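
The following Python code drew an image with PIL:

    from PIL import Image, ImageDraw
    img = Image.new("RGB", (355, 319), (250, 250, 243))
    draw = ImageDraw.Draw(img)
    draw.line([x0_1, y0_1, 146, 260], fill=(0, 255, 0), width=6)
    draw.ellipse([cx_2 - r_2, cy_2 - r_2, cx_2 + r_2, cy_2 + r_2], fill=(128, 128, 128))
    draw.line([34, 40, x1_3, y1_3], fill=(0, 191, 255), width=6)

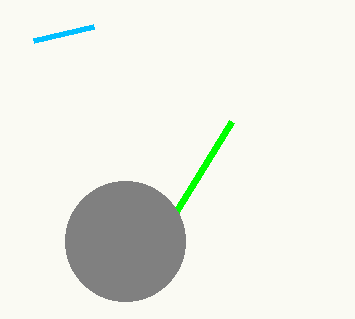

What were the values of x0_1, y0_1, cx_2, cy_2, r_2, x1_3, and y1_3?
x0_1 = 231
y0_1 = 122
cx_2 = 125
cy_2 = 241
r_2 = 60
x1_3 = 94
y1_3 = 26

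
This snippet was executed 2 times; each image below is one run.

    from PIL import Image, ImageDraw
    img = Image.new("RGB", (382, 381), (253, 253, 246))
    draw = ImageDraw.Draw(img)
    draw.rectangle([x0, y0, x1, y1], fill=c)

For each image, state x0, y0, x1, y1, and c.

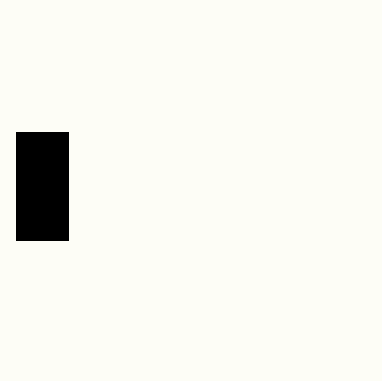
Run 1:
x0 = 16; y0 = 132; x1 = 68; y1 = 240; c = 'black'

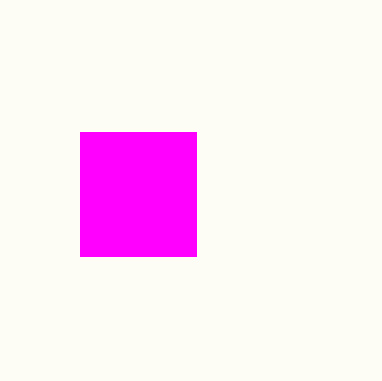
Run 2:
x0 = 80
y0 = 132
x1 = 196
y1 = 256
c = 'magenta'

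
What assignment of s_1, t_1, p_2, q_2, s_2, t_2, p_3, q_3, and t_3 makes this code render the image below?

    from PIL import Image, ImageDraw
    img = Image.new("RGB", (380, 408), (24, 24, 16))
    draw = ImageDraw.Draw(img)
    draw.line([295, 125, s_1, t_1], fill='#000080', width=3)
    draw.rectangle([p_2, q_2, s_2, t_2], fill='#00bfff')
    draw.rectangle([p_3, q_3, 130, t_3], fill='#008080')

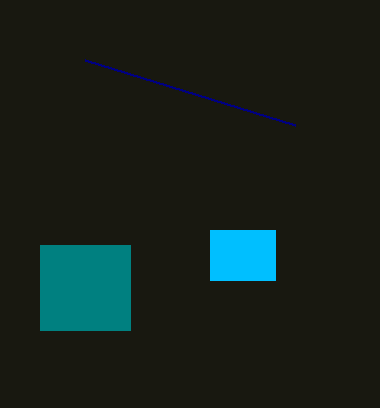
s_1 = 85; t_1 = 60; p_2 = 210; q_2 = 230; s_2 = 275; t_2 = 280; p_3 = 40; q_3 = 245; t_3 = 330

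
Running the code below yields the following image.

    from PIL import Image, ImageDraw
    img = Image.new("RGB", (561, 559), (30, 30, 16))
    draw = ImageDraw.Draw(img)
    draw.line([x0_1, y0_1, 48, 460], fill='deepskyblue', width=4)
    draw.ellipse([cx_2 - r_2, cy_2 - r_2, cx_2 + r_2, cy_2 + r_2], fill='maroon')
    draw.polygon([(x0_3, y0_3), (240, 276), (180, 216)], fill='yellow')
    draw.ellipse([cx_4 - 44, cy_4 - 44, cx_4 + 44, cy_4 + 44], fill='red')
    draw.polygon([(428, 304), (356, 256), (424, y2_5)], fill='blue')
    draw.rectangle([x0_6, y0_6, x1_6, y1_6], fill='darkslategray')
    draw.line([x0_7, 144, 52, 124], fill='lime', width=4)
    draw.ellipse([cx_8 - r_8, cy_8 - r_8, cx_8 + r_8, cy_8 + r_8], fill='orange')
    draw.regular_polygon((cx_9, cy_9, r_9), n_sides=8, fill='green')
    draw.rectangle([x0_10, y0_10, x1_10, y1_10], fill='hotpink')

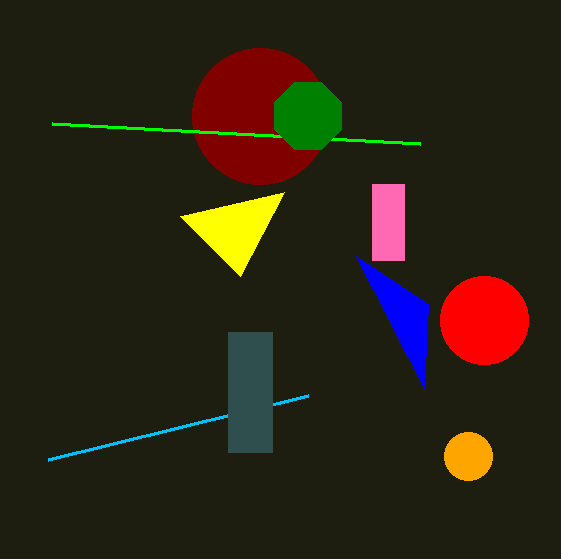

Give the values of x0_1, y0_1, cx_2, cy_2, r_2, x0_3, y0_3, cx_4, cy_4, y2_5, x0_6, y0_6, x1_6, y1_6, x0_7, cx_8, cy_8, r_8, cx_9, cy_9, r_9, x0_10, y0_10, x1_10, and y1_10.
x0_1 = 308; y0_1 = 396; cx_2 = 260; cy_2 = 116; r_2 = 68; x0_3 = 284; y0_3 = 192; cx_4 = 484; cy_4 = 320; y2_5 = 388; x0_6 = 228; y0_6 = 332; x1_6 = 272; y1_6 = 452; x0_7 = 420; cx_8 = 468; cy_8 = 456; r_8 = 24; cx_9 = 308; cy_9 = 116; r_9 = 36; x0_10 = 372; y0_10 = 184; x1_10 = 404; y1_10 = 260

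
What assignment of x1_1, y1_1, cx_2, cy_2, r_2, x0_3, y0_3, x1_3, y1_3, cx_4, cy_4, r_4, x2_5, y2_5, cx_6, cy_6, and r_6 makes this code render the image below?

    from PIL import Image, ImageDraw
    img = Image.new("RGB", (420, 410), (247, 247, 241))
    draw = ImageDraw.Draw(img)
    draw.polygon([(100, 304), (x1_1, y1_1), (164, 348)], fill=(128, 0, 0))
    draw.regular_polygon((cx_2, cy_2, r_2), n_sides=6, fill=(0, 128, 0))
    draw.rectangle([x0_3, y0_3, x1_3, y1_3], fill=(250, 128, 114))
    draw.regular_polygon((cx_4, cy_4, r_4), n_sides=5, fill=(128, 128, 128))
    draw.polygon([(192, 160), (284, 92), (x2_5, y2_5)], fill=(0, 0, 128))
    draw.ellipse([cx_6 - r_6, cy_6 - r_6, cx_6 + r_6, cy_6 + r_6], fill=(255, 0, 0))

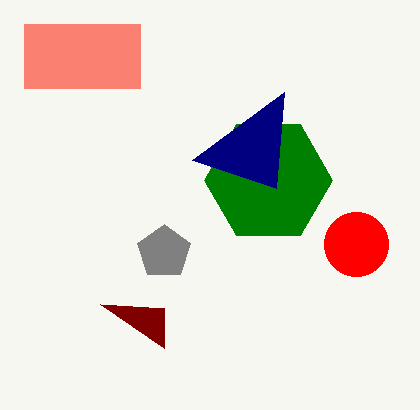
x1_1 = 164; y1_1 = 308; cx_2 = 268; cy_2 = 180; r_2 = 64; x0_3 = 24; y0_3 = 24; x1_3 = 140; y1_3 = 88; cx_4 = 164; cy_4 = 252; r_4 = 28; x2_5 = 276; y2_5 = 188; cx_6 = 356; cy_6 = 244; r_6 = 32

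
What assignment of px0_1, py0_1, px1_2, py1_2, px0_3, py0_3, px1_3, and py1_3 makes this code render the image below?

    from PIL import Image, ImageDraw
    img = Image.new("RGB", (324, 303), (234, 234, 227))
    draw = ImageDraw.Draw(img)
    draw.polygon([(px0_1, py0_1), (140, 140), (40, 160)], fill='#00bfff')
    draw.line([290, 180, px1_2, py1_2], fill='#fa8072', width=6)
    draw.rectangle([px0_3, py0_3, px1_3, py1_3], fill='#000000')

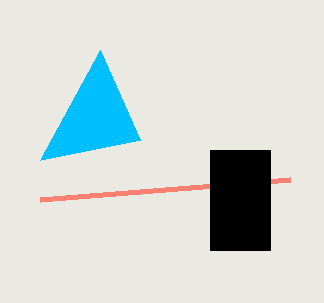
px0_1 = 100; py0_1 = 50; px1_2 = 40; py1_2 = 200; px0_3 = 210; py0_3 = 150; px1_3 = 270; py1_3 = 250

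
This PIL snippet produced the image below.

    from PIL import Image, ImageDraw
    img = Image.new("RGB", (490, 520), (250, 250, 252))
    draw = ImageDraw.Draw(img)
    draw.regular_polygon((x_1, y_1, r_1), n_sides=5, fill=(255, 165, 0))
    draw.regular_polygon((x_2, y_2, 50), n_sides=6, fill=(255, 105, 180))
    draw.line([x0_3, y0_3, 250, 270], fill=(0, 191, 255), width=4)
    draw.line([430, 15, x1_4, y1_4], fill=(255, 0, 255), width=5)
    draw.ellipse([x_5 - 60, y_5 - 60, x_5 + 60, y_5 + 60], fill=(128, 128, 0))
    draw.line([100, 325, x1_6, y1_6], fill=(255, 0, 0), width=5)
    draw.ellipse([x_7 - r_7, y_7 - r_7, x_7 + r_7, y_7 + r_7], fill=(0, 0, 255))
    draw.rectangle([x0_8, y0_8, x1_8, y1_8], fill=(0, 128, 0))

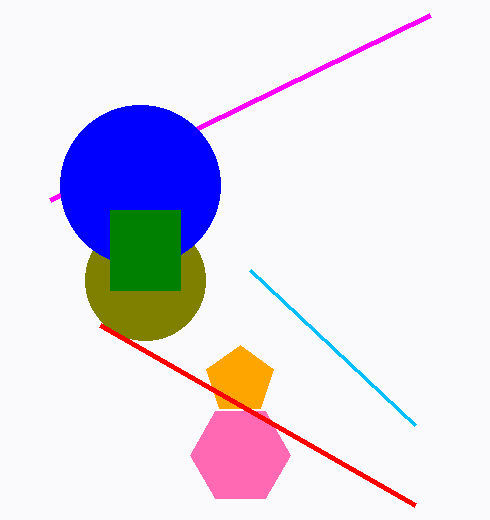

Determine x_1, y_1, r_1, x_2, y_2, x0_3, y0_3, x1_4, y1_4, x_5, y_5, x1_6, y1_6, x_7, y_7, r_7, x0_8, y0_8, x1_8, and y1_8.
x_1 = 240
y_1 = 380
r_1 = 35
x_2 = 240
y_2 = 455
x0_3 = 415
y0_3 = 425
x1_4 = 50
y1_4 = 200
x_5 = 145
y_5 = 280
x1_6 = 415
y1_6 = 505
x_7 = 140
y_7 = 185
r_7 = 80
x0_8 = 110
y0_8 = 210
x1_8 = 180
y1_8 = 290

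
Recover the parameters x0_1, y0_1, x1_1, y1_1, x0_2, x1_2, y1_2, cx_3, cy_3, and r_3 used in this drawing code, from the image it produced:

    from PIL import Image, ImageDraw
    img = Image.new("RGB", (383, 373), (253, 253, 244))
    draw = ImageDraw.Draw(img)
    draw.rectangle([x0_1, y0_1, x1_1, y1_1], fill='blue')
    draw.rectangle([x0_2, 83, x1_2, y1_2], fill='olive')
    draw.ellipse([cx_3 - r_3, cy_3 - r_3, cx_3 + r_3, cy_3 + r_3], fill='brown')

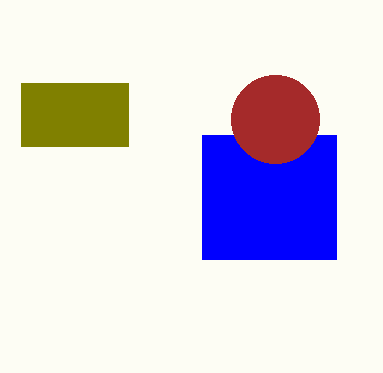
x0_1 = 202, y0_1 = 135, x1_1 = 336, y1_1 = 259, x0_2 = 21, x1_2 = 128, y1_2 = 146, cx_3 = 275, cy_3 = 119, r_3 = 44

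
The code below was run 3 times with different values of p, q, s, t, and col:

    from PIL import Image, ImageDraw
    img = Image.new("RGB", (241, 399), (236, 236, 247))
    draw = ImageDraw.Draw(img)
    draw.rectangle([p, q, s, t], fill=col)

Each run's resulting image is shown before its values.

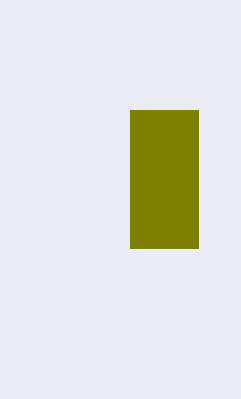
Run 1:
p = 130
q = 110
s = 198
t = 248
col = 'olive'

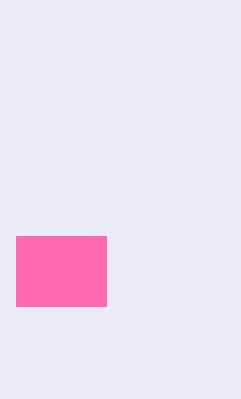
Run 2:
p = 16, q = 236, s = 106, t = 306, col = 'hotpink'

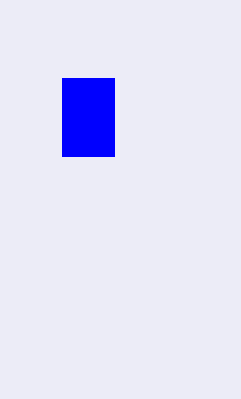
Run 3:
p = 62, q = 78, s = 114, t = 156, col = 'blue'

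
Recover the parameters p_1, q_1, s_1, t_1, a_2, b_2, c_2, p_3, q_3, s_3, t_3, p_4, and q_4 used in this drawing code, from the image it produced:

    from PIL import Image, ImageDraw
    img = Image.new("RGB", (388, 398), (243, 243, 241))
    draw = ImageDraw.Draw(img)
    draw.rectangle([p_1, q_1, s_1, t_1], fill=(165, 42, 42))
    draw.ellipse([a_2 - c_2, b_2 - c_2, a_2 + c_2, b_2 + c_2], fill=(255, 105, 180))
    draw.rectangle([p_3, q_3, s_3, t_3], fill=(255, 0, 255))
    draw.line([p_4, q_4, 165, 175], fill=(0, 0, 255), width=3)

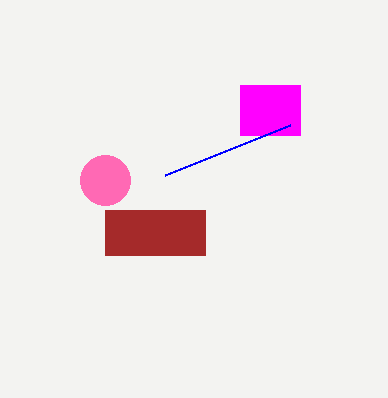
p_1 = 105; q_1 = 210; s_1 = 205; t_1 = 255; a_2 = 105; b_2 = 180; c_2 = 25; p_3 = 240; q_3 = 85; s_3 = 300; t_3 = 135; p_4 = 290; q_4 = 125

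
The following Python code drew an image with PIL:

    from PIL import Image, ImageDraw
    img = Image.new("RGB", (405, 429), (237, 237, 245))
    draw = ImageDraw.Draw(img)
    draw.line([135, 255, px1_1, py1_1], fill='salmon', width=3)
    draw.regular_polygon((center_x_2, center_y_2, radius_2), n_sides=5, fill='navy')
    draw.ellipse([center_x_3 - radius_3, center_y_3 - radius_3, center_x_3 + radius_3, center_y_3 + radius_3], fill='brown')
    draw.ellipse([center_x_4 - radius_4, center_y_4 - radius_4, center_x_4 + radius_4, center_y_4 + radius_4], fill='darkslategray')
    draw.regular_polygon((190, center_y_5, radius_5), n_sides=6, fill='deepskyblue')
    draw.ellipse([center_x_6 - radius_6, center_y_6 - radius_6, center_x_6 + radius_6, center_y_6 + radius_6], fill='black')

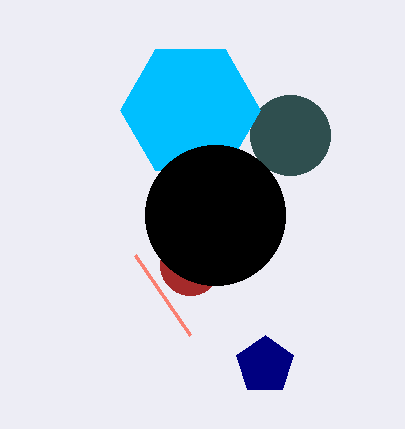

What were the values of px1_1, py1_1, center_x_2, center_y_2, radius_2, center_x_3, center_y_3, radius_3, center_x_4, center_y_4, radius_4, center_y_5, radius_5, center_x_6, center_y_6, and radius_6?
px1_1 = 190; py1_1 = 335; center_x_2 = 265; center_y_2 = 365; radius_2 = 30; center_x_3 = 190; center_y_3 = 265; radius_3 = 30; center_x_4 = 290; center_y_4 = 135; radius_4 = 40; center_y_5 = 110; radius_5 = 70; center_x_6 = 215; center_y_6 = 215; radius_6 = 70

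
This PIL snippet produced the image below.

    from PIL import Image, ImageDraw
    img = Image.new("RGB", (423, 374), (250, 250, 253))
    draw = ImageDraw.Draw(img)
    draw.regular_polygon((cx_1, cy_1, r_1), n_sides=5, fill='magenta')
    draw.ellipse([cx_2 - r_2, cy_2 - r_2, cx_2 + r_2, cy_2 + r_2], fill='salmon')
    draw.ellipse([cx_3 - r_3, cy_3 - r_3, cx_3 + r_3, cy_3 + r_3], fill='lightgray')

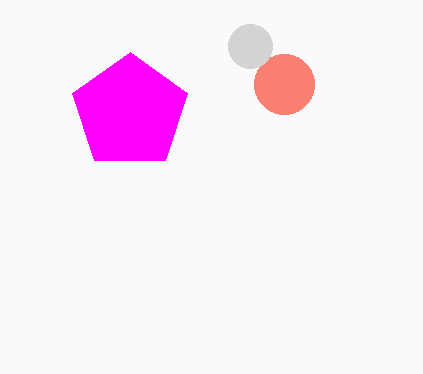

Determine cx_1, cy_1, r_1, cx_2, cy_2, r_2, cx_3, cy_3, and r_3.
cx_1 = 130; cy_1 = 112; r_1 = 60; cx_2 = 284; cy_2 = 84; r_2 = 30; cx_3 = 250; cy_3 = 46; r_3 = 22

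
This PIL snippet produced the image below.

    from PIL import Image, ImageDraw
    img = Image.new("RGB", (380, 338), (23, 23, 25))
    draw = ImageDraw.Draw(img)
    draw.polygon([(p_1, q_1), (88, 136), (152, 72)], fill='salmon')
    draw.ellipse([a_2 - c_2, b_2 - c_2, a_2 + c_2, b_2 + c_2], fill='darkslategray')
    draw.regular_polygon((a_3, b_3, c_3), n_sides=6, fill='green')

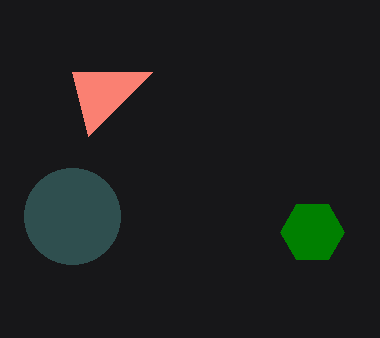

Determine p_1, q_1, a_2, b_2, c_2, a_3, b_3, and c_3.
p_1 = 72, q_1 = 72, a_2 = 72, b_2 = 216, c_2 = 48, a_3 = 312, b_3 = 232, c_3 = 32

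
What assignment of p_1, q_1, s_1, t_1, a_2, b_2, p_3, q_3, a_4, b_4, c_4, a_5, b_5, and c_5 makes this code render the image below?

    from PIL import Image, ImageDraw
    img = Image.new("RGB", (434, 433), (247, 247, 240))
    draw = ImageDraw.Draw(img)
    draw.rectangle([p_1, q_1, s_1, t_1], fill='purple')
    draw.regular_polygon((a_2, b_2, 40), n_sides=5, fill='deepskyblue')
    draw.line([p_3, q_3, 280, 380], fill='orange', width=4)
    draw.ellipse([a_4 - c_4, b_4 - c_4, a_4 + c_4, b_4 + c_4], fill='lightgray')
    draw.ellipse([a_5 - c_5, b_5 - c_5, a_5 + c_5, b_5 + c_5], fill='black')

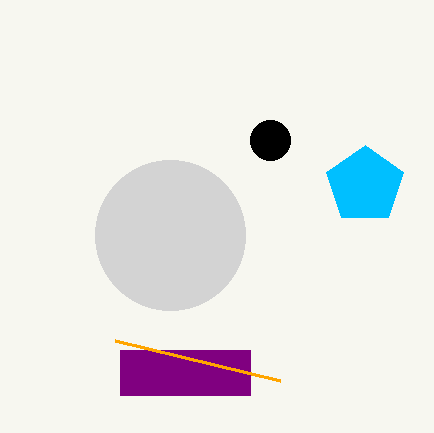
p_1 = 120; q_1 = 350; s_1 = 250; t_1 = 395; a_2 = 365; b_2 = 185; p_3 = 115; q_3 = 340; a_4 = 170; b_4 = 235; c_4 = 75; a_5 = 270; b_5 = 140; c_5 = 20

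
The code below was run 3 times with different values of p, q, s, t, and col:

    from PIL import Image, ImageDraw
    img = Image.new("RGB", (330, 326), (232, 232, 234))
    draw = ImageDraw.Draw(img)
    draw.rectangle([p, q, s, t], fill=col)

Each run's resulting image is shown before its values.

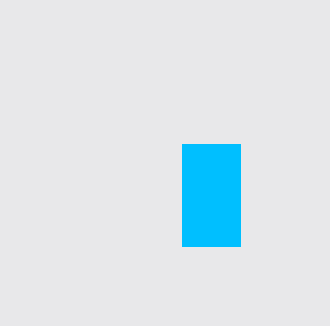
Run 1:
p = 182; q = 144; s = 240; t = 246; col = 'deepskyblue'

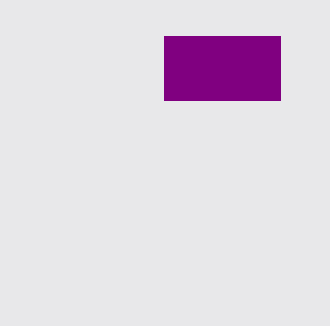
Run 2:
p = 164, q = 36, s = 280, t = 100, col = 'purple'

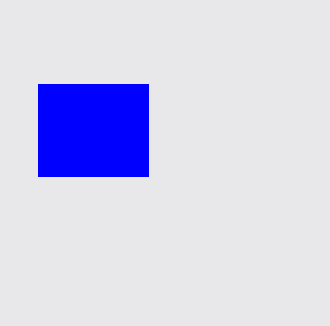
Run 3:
p = 38; q = 84; s = 148; t = 176; col = 'blue'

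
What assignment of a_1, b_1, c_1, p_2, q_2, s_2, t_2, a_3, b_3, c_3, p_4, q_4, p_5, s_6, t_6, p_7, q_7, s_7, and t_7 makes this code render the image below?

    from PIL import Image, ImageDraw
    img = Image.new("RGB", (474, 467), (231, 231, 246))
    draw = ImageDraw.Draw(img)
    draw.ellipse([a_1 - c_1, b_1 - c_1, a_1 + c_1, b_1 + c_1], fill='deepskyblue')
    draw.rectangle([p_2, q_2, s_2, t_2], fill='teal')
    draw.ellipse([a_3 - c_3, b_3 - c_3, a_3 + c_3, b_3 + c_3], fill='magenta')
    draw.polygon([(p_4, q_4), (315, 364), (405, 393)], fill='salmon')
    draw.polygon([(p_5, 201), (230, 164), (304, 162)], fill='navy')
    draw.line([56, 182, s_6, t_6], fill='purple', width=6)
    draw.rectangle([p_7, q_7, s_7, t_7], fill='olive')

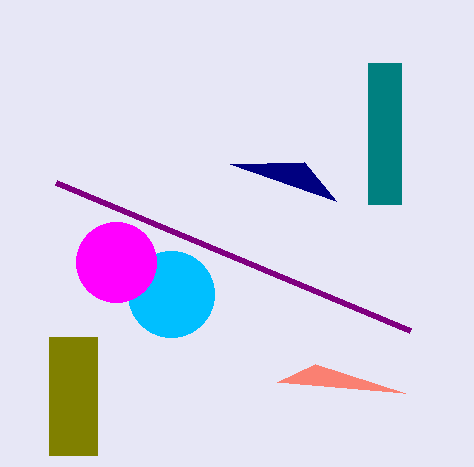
a_1 = 171, b_1 = 294, c_1 = 43, p_2 = 368, q_2 = 63, s_2 = 401, t_2 = 204, a_3 = 116, b_3 = 262, c_3 = 40, p_4 = 277, q_4 = 382, p_5 = 336, s_6 = 410, t_6 = 330, p_7 = 49, q_7 = 337, s_7 = 97, t_7 = 455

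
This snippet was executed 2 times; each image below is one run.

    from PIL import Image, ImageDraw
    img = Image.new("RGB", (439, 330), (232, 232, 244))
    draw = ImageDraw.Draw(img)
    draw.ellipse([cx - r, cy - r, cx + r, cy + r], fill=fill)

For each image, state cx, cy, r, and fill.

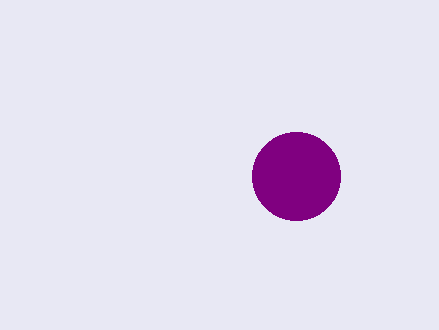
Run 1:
cx = 296
cy = 176
r = 44
fill = 'purple'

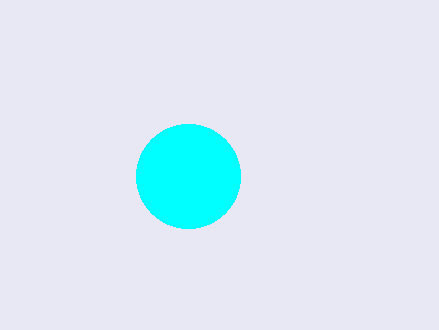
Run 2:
cx = 188; cy = 176; r = 52; fill = 'cyan'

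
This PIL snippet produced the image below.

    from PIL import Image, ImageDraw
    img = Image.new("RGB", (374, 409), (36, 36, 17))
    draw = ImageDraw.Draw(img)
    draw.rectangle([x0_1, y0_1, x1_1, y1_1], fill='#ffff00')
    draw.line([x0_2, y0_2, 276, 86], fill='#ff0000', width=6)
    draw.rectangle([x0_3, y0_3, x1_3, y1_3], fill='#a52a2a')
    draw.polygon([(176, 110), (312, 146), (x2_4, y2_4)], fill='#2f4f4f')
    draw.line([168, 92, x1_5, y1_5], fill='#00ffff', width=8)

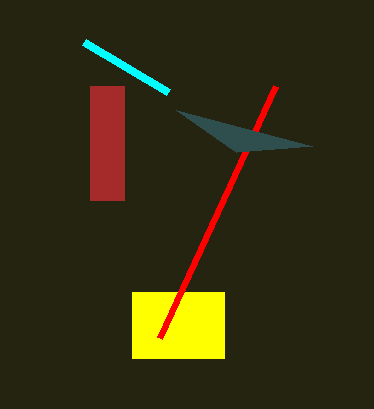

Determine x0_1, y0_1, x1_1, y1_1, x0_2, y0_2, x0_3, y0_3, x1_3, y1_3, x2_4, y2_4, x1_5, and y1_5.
x0_1 = 132, y0_1 = 292, x1_1 = 224, y1_1 = 358, x0_2 = 160, y0_2 = 338, x0_3 = 90, y0_3 = 86, x1_3 = 124, y1_3 = 200, x2_4 = 236, y2_4 = 152, x1_5 = 84, y1_5 = 42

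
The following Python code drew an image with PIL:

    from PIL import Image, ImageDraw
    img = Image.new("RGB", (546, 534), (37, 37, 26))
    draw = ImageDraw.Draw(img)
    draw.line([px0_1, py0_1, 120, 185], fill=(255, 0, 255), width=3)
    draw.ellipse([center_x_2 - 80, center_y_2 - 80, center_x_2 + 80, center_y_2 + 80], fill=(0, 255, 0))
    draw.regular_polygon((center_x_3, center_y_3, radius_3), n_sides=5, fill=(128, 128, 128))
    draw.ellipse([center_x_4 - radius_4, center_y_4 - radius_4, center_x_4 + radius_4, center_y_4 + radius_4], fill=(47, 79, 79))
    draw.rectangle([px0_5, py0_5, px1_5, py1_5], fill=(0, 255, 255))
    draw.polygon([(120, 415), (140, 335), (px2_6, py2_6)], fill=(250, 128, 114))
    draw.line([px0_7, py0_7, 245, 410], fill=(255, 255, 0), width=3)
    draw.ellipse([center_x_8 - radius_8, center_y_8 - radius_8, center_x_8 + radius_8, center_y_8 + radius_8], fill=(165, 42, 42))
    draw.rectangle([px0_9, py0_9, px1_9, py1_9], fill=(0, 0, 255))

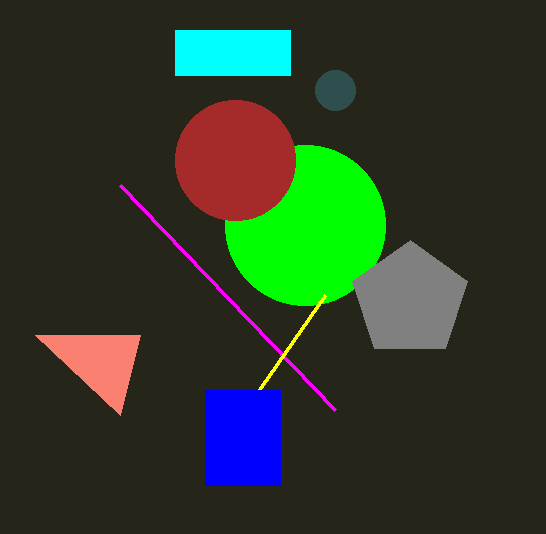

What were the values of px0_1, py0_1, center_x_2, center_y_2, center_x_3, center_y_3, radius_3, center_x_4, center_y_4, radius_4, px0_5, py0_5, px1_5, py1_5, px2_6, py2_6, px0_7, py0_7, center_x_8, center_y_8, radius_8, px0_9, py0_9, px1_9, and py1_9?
px0_1 = 335, py0_1 = 410, center_x_2 = 305, center_y_2 = 225, center_x_3 = 410, center_y_3 = 300, radius_3 = 60, center_x_4 = 335, center_y_4 = 90, radius_4 = 20, px0_5 = 175, py0_5 = 30, px1_5 = 290, py1_5 = 75, px2_6 = 35, py2_6 = 335, px0_7 = 325, py0_7 = 295, center_x_8 = 235, center_y_8 = 160, radius_8 = 60, px0_9 = 205, py0_9 = 390, px1_9 = 280, py1_9 = 485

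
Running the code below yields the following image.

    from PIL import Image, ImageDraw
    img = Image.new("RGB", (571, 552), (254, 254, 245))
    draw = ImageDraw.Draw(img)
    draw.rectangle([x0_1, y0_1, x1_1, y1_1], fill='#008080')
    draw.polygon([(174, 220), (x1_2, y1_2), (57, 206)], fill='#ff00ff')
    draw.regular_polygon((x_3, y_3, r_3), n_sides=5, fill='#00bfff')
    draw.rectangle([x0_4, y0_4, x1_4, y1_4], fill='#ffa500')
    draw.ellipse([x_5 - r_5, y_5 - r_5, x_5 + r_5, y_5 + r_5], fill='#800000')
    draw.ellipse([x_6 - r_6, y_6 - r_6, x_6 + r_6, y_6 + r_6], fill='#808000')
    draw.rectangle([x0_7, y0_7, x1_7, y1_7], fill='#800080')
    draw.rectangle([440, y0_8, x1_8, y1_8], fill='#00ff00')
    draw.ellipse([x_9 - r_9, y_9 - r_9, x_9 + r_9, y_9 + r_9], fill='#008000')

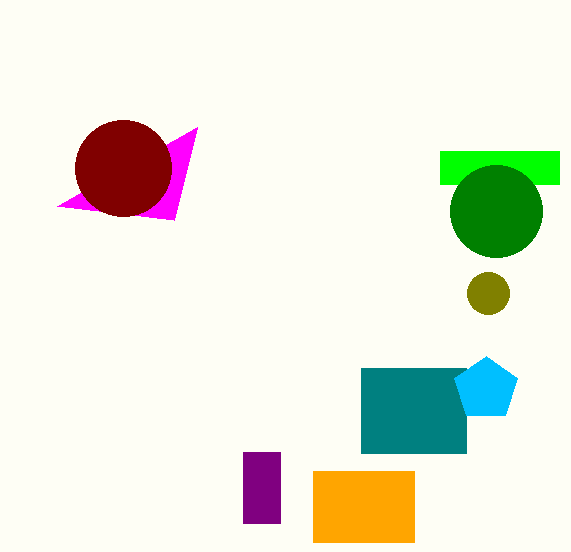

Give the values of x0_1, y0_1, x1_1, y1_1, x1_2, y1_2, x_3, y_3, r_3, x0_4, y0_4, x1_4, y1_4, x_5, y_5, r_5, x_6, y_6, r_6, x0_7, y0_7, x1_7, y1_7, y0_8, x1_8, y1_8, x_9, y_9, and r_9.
x0_1 = 361; y0_1 = 368; x1_1 = 466; y1_1 = 453; x1_2 = 197; y1_2 = 127; x_3 = 486; y_3 = 389; r_3 = 33; x0_4 = 313; y0_4 = 471; x1_4 = 414; y1_4 = 542; x_5 = 123; y_5 = 168; r_5 = 48; x_6 = 488; y_6 = 293; r_6 = 21; x0_7 = 243; y0_7 = 452; x1_7 = 280; y1_7 = 523; y0_8 = 151; x1_8 = 559; y1_8 = 184; x_9 = 496; y_9 = 211; r_9 = 46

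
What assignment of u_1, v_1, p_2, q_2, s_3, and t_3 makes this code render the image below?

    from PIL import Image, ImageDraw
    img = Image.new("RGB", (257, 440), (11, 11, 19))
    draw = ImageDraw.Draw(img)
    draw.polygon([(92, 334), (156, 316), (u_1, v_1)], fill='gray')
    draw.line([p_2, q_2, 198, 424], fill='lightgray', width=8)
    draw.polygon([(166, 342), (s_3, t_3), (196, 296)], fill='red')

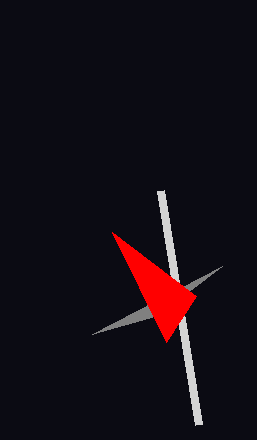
u_1 = 222, v_1 = 266, p_2 = 160, q_2 = 190, s_3 = 112, t_3 = 232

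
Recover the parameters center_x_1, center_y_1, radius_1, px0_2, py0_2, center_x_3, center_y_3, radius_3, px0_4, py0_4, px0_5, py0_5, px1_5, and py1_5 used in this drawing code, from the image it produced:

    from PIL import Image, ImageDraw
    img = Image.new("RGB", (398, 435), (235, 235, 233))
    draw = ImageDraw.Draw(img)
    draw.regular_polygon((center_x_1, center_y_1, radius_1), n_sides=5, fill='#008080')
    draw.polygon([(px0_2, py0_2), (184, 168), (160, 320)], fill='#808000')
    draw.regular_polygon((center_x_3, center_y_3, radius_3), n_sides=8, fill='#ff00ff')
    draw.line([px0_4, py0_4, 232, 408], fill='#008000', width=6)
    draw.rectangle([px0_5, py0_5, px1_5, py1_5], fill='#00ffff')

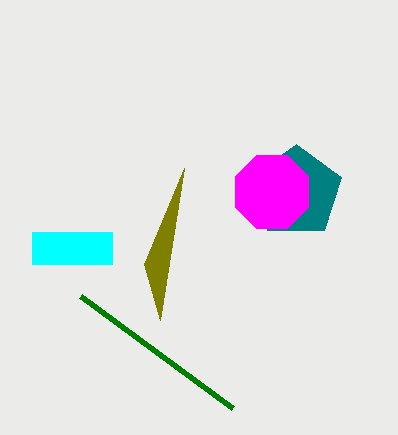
center_x_1 = 296; center_y_1 = 192; radius_1 = 48; px0_2 = 144; py0_2 = 264; center_x_3 = 272; center_y_3 = 192; radius_3 = 40; px0_4 = 80; py0_4 = 296; px0_5 = 32; py0_5 = 232; px1_5 = 112; py1_5 = 264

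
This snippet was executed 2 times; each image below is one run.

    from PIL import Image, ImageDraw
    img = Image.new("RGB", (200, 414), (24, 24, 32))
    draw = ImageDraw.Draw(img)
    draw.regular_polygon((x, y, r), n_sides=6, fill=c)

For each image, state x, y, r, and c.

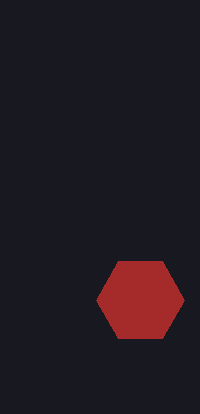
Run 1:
x = 140; y = 300; r = 44; c = 'brown'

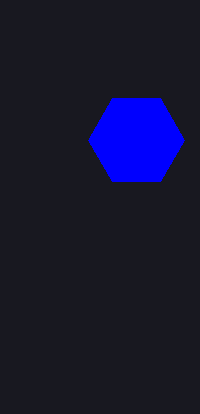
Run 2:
x = 136
y = 140
r = 48
c = 'blue'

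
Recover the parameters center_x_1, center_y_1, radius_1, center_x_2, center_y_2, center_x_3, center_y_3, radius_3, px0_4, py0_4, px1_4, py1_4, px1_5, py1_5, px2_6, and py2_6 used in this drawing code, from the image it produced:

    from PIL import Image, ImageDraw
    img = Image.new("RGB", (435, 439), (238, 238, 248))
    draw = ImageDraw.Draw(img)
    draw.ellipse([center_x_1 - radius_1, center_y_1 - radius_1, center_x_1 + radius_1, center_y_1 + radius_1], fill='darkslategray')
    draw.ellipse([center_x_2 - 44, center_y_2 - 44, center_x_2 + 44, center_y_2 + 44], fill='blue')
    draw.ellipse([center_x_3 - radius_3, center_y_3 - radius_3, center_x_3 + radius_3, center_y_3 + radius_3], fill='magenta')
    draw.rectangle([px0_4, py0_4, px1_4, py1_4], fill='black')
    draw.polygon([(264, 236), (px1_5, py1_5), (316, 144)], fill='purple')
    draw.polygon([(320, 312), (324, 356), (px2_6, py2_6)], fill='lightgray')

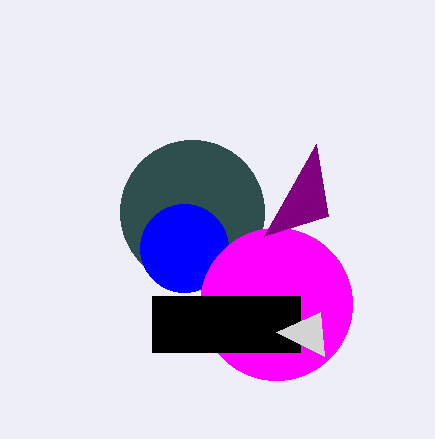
center_x_1 = 192, center_y_1 = 212, radius_1 = 72, center_x_2 = 184, center_y_2 = 248, center_x_3 = 276, center_y_3 = 304, radius_3 = 76, px0_4 = 152, py0_4 = 296, px1_4 = 300, py1_4 = 352, px1_5 = 328, py1_5 = 216, px2_6 = 276, py2_6 = 332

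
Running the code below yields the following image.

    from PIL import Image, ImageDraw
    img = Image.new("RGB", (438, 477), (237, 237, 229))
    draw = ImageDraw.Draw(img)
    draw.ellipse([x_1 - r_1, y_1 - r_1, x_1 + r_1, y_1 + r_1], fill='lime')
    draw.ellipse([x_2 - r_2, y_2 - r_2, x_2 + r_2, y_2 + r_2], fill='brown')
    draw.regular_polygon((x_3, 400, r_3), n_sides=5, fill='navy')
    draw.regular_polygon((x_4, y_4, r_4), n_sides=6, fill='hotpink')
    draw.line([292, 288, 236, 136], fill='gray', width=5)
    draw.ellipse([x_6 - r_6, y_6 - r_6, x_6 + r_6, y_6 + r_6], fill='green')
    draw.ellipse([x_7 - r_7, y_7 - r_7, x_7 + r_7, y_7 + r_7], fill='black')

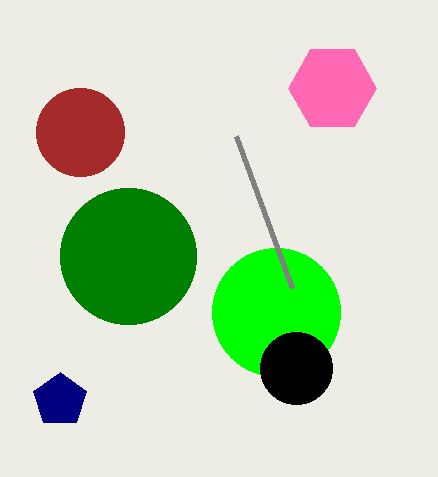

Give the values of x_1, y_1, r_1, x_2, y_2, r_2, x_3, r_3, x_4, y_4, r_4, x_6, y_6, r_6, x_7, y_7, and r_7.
x_1 = 276; y_1 = 312; r_1 = 64; x_2 = 80; y_2 = 132; r_2 = 44; x_3 = 60; r_3 = 28; x_4 = 332; y_4 = 88; r_4 = 44; x_6 = 128; y_6 = 256; r_6 = 68; x_7 = 296; y_7 = 368; r_7 = 36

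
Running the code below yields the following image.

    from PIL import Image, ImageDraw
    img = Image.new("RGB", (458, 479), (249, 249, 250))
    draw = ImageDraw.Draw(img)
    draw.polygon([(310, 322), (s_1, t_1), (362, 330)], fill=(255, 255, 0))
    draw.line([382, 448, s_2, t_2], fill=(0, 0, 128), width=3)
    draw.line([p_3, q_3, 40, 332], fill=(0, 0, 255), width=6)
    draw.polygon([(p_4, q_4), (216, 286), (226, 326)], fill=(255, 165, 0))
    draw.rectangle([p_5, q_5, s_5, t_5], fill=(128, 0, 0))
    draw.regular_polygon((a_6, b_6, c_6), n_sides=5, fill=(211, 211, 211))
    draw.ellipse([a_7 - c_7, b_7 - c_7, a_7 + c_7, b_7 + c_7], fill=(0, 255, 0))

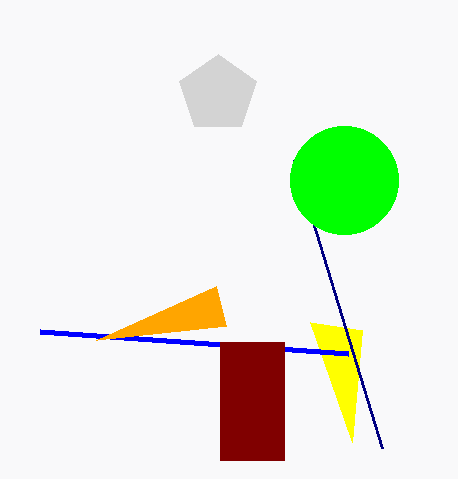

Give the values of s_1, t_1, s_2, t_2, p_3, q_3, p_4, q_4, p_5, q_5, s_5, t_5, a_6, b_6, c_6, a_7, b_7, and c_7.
s_1 = 352; t_1 = 442; s_2 = 294; t_2 = 160; p_3 = 348; q_3 = 354; p_4 = 96; q_4 = 340; p_5 = 220; q_5 = 342; s_5 = 284; t_5 = 460; a_6 = 218; b_6 = 94; c_6 = 40; a_7 = 344; b_7 = 180; c_7 = 54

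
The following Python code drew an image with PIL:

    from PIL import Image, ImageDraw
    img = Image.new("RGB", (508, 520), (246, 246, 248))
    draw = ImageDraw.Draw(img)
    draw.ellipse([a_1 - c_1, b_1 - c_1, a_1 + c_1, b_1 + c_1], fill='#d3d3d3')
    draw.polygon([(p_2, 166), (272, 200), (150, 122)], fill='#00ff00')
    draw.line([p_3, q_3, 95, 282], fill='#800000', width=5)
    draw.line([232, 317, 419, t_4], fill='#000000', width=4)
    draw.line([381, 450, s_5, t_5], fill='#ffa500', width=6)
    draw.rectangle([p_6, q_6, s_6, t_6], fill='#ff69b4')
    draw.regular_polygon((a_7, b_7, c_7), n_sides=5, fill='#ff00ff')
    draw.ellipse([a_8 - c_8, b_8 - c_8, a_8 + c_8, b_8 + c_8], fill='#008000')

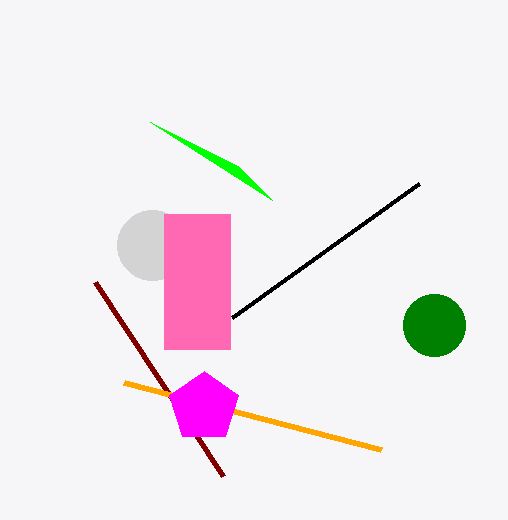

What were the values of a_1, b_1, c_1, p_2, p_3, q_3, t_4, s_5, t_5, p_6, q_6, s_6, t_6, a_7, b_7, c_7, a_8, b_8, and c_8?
a_1 = 152
b_1 = 245
c_1 = 35
p_2 = 238
p_3 = 223
q_3 = 476
t_4 = 183
s_5 = 124
t_5 = 383
p_6 = 164
q_6 = 214
s_6 = 230
t_6 = 349
a_7 = 204
b_7 = 407
c_7 = 36
a_8 = 434
b_8 = 325
c_8 = 31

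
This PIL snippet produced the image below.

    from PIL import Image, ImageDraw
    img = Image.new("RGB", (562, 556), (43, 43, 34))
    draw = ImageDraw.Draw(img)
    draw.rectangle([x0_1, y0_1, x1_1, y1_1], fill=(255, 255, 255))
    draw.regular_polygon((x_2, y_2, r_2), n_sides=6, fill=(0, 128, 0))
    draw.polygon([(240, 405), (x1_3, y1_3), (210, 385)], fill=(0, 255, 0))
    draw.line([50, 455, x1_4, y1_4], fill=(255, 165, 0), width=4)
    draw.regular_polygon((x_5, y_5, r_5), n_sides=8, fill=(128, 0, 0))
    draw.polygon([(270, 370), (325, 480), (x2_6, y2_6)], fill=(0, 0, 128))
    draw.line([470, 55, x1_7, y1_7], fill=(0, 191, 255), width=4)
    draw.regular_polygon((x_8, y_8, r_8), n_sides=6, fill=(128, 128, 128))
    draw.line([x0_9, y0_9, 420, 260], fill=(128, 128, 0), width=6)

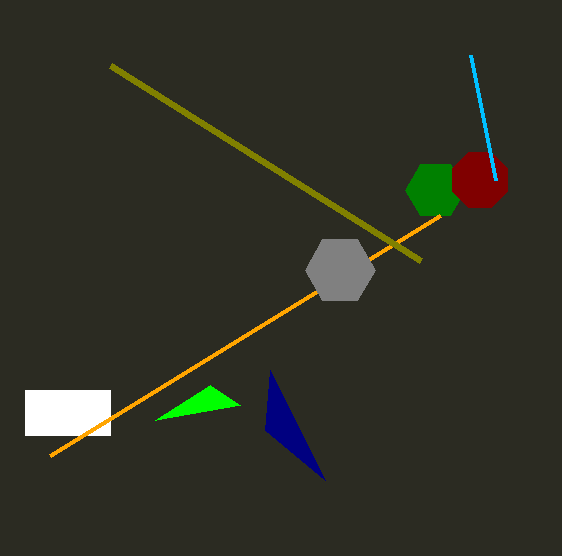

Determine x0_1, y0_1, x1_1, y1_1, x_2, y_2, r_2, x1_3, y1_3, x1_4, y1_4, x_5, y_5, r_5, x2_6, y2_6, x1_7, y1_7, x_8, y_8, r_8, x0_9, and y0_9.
x0_1 = 25; y0_1 = 390; x1_1 = 110; y1_1 = 435; x_2 = 435; y_2 = 190; r_2 = 30; x1_3 = 155; y1_3 = 420; x1_4 = 440; y1_4 = 215; x_5 = 480; y_5 = 180; r_5 = 30; x2_6 = 265; y2_6 = 430; x1_7 = 495; y1_7 = 180; x_8 = 340; y_8 = 270; r_8 = 35; x0_9 = 110; y0_9 = 65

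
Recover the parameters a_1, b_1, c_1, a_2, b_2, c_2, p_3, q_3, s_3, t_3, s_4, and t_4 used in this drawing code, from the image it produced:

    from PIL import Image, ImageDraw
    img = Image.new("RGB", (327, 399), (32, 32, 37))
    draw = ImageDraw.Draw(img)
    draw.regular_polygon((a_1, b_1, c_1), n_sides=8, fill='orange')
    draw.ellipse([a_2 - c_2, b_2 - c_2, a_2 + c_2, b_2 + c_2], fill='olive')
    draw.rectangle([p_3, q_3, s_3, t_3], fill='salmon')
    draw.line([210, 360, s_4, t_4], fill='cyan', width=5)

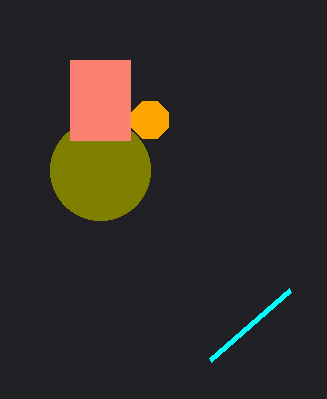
a_1 = 150, b_1 = 120, c_1 = 20, a_2 = 100, b_2 = 170, c_2 = 50, p_3 = 70, q_3 = 60, s_3 = 130, t_3 = 140, s_4 = 290, t_4 = 290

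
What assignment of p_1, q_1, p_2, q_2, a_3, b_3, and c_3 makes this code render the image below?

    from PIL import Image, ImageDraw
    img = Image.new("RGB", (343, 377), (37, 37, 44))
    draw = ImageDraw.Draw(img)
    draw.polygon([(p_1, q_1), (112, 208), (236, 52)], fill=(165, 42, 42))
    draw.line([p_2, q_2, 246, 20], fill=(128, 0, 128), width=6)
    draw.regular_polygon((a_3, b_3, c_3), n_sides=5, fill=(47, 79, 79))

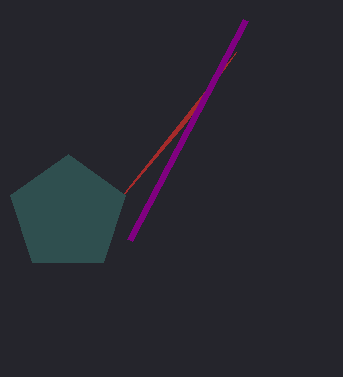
p_1 = 186; q_1 = 122; p_2 = 130; q_2 = 240; a_3 = 68; b_3 = 214; c_3 = 60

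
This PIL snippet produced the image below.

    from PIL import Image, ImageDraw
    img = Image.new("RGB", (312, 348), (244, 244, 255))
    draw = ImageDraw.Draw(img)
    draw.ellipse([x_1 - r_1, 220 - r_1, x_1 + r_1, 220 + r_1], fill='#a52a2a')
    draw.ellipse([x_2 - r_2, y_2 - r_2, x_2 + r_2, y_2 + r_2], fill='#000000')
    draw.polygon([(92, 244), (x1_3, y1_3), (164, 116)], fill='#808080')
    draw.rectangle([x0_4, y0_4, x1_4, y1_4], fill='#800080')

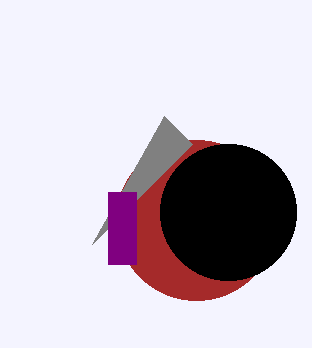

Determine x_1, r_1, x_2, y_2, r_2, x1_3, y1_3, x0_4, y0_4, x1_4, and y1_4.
x_1 = 196; r_1 = 80; x_2 = 228; y_2 = 212; r_2 = 68; x1_3 = 192; y1_3 = 144; x0_4 = 108; y0_4 = 192; x1_4 = 136; y1_4 = 264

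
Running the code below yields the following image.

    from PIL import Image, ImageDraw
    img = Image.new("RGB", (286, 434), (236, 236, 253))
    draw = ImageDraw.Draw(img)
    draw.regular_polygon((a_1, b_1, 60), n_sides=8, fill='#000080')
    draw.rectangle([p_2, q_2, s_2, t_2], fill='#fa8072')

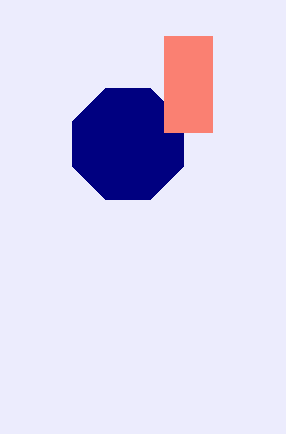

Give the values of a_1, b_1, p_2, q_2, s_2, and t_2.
a_1 = 128, b_1 = 144, p_2 = 164, q_2 = 36, s_2 = 212, t_2 = 132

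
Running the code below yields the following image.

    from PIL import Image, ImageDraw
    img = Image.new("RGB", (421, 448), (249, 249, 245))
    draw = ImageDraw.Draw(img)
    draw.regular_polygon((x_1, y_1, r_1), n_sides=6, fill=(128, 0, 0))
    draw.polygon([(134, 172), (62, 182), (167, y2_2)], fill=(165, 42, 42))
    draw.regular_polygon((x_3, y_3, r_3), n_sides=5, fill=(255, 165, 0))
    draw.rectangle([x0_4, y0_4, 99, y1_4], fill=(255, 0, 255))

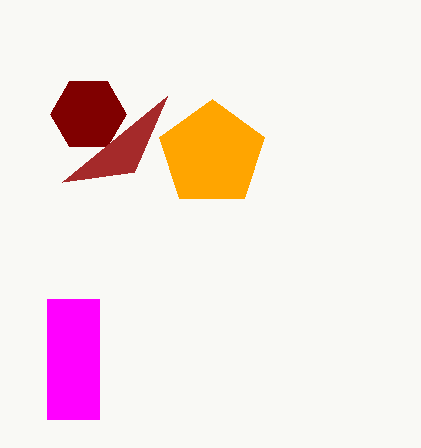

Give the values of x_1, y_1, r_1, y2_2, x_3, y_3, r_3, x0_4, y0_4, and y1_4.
x_1 = 88; y_1 = 114; r_1 = 38; y2_2 = 96; x_3 = 212; y_3 = 154; r_3 = 55; x0_4 = 47; y0_4 = 299; y1_4 = 419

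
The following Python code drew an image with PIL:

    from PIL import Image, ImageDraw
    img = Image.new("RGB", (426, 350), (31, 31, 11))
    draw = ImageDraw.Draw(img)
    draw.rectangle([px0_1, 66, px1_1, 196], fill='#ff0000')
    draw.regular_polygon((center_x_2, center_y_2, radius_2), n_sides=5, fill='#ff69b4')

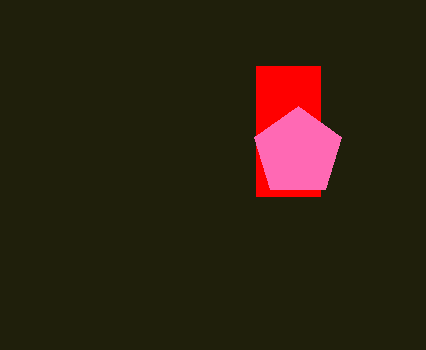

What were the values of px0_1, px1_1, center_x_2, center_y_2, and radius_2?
px0_1 = 256
px1_1 = 320
center_x_2 = 298
center_y_2 = 152
radius_2 = 46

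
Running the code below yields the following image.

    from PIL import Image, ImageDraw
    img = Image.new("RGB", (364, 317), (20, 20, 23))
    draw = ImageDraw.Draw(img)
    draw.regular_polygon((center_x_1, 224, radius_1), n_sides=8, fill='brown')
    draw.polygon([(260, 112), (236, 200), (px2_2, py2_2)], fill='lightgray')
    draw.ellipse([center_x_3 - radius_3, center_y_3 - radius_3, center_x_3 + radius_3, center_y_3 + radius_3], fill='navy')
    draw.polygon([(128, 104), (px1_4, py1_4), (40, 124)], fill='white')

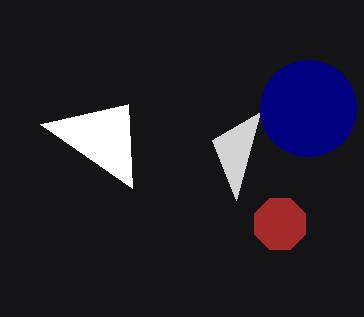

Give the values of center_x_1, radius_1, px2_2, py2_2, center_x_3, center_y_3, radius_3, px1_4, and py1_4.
center_x_1 = 280; radius_1 = 28; px2_2 = 212; py2_2 = 140; center_x_3 = 308; center_y_3 = 108; radius_3 = 48; px1_4 = 132; py1_4 = 188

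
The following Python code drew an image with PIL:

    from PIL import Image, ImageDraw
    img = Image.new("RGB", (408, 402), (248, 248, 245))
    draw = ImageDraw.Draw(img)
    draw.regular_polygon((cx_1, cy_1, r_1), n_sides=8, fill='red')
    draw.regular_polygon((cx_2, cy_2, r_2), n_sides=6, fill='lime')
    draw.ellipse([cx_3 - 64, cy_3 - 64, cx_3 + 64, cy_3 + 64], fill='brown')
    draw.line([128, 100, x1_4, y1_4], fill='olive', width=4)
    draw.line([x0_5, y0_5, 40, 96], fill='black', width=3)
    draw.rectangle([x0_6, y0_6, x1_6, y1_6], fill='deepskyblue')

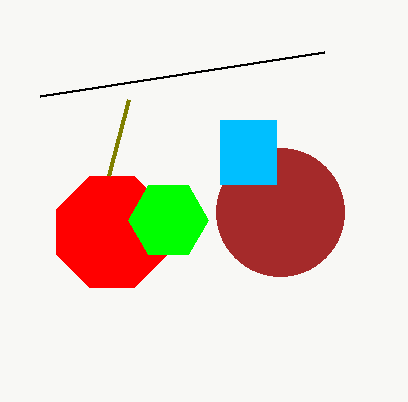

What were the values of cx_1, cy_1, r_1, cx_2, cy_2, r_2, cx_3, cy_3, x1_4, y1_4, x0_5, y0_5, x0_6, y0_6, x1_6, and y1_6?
cx_1 = 112
cy_1 = 232
r_1 = 60
cx_2 = 168
cy_2 = 220
r_2 = 40
cx_3 = 280
cy_3 = 212
x1_4 = 108
y1_4 = 176
x0_5 = 324
y0_5 = 52
x0_6 = 220
y0_6 = 120
x1_6 = 276
y1_6 = 184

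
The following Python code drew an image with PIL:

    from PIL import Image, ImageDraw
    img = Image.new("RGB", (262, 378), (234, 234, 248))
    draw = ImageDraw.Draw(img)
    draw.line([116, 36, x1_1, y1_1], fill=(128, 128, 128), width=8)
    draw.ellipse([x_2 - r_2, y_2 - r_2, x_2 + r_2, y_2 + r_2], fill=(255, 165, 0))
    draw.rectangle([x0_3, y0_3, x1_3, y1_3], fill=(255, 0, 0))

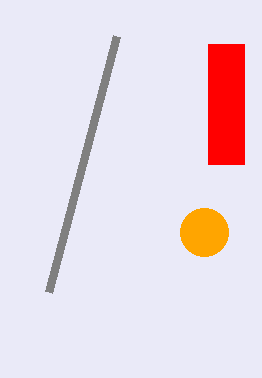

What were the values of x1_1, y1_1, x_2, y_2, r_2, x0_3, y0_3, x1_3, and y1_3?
x1_1 = 48
y1_1 = 292
x_2 = 204
y_2 = 232
r_2 = 24
x0_3 = 208
y0_3 = 44
x1_3 = 244
y1_3 = 164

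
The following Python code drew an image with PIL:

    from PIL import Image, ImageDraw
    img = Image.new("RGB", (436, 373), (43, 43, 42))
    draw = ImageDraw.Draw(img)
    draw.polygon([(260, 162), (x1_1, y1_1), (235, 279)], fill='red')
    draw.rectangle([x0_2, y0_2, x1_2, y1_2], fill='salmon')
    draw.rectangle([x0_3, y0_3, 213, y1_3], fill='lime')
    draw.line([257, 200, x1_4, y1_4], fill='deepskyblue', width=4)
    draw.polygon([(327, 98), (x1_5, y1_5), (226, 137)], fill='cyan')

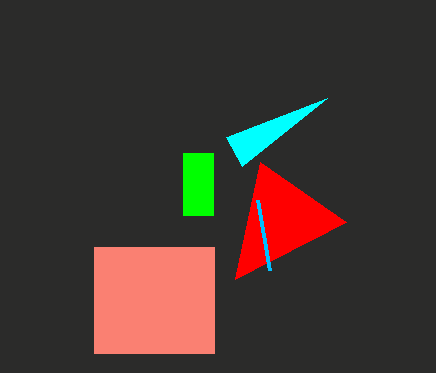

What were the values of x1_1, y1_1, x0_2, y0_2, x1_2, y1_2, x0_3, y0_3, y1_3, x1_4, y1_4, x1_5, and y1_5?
x1_1 = 346, y1_1 = 222, x0_2 = 94, y0_2 = 247, x1_2 = 214, y1_2 = 353, x0_3 = 183, y0_3 = 153, y1_3 = 215, x1_4 = 269, y1_4 = 270, x1_5 = 242, y1_5 = 166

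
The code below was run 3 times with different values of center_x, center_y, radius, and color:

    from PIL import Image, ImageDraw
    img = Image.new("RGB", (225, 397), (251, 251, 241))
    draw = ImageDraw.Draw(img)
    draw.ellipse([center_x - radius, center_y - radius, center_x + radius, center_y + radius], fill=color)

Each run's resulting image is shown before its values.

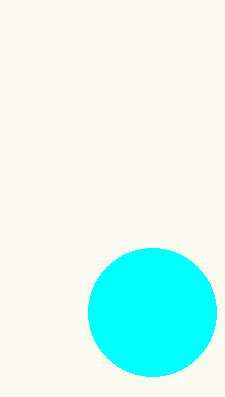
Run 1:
center_x = 152; center_y = 312; radius = 64; color = 'cyan'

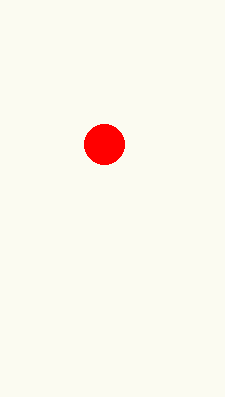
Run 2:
center_x = 104, center_y = 144, radius = 20, color = 'red'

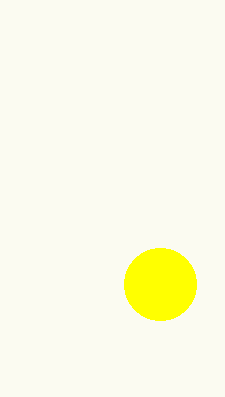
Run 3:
center_x = 160
center_y = 284
radius = 36
color = 'yellow'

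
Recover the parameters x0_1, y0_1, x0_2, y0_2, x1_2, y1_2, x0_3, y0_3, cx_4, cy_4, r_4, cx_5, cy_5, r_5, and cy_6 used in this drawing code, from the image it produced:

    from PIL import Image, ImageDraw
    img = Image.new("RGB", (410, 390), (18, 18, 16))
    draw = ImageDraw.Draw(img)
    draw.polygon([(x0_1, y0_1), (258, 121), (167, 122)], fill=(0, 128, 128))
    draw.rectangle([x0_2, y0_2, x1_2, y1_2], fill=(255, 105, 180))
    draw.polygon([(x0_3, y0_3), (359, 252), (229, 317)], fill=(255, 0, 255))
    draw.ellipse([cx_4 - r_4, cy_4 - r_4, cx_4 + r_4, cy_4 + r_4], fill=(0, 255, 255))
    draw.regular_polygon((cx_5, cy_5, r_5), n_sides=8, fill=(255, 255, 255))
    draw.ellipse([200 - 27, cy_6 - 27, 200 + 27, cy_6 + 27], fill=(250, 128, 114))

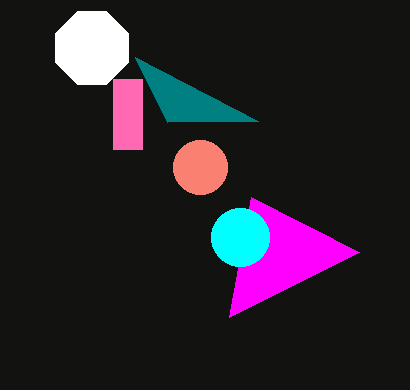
x0_1 = 135, y0_1 = 57, x0_2 = 113, y0_2 = 79, x1_2 = 142, y1_2 = 149, x0_3 = 251, y0_3 = 197, cx_4 = 240, cy_4 = 237, r_4 = 29, cx_5 = 92, cy_5 = 48, r_5 = 39, cy_6 = 167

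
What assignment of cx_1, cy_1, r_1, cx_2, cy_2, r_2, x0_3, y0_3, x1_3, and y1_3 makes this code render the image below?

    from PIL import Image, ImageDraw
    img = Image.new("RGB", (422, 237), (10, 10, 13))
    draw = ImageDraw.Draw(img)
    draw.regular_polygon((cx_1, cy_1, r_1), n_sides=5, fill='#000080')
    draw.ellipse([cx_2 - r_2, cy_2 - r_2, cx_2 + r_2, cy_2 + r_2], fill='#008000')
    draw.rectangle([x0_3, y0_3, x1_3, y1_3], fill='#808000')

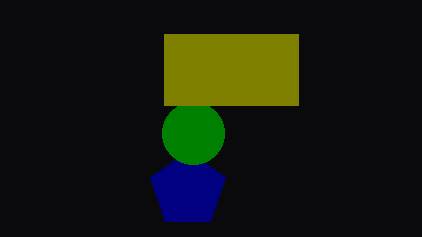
cx_1 = 188
cy_1 = 190
r_1 = 39
cx_2 = 193
cy_2 = 133
r_2 = 31
x0_3 = 164
y0_3 = 34
x1_3 = 298
y1_3 = 105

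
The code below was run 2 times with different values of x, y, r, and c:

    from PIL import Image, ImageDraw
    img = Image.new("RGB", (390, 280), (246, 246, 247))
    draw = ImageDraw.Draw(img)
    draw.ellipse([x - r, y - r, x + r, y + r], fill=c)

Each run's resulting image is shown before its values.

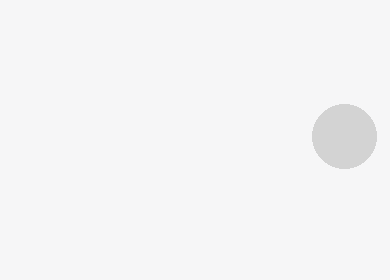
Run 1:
x = 344
y = 136
r = 32
c = 'lightgray'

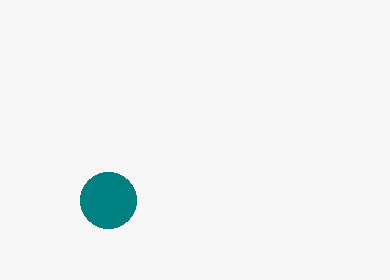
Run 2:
x = 108, y = 200, r = 28, c = 'teal'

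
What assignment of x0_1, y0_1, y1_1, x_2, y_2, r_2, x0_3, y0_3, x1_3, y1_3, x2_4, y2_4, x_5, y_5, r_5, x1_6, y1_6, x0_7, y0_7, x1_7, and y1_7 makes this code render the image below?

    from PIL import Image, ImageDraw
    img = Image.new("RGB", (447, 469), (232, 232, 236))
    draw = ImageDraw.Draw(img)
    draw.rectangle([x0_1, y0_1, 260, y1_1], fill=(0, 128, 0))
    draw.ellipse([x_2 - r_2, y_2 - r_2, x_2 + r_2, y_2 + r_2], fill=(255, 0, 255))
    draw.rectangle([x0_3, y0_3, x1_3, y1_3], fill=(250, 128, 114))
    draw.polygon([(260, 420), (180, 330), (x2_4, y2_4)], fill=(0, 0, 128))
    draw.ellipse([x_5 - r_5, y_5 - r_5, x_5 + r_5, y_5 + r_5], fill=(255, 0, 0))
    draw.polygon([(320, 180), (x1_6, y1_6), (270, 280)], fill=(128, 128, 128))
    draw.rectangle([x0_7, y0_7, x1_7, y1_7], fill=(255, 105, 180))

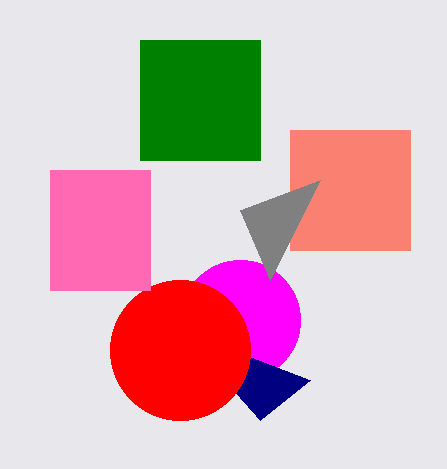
x0_1 = 140, y0_1 = 40, y1_1 = 160, x_2 = 240, y_2 = 320, r_2 = 60, x0_3 = 290, y0_3 = 130, x1_3 = 410, y1_3 = 250, x2_4 = 310, y2_4 = 380, x_5 = 180, y_5 = 350, r_5 = 70, x1_6 = 240, y1_6 = 210, x0_7 = 50, y0_7 = 170, x1_7 = 150, y1_7 = 290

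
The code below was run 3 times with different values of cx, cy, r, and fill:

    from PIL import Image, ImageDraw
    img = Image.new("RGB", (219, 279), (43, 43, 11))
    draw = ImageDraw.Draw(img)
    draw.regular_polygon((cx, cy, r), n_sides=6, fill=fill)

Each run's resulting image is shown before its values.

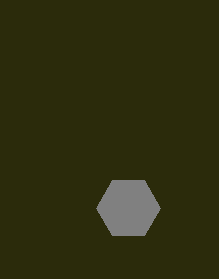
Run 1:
cx = 128; cy = 208; r = 32; fill = 'gray'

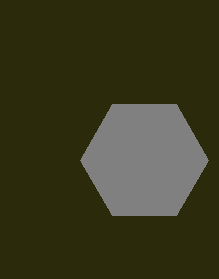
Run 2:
cx = 144
cy = 160
r = 64
fill = 'gray'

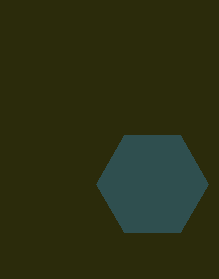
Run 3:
cx = 152, cy = 184, r = 56, fill = 'darkslategray'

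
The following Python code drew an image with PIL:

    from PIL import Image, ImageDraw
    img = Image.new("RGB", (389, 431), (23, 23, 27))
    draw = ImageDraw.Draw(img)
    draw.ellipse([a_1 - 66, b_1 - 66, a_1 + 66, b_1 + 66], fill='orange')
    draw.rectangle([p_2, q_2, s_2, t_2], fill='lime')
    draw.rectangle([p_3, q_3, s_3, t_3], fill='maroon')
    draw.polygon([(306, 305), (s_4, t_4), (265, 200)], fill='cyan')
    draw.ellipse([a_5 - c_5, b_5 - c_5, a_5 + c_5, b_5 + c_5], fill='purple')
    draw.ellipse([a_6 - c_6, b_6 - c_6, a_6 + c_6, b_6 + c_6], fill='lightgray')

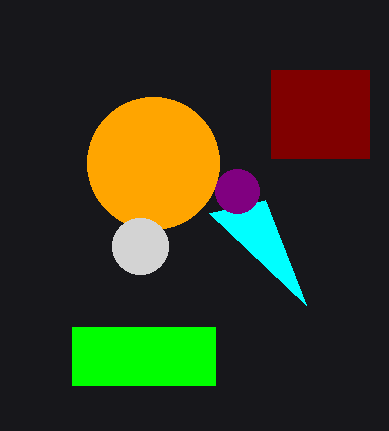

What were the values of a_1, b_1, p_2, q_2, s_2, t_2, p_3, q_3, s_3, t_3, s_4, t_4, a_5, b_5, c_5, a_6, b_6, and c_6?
a_1 = 153, b_1 = 163, p_2 = 72, q_2 = 327, s_2 = 215, t_2 = 385, p_3 = 271, q_3 = 70, s_3 = 369, t_3 = 158, s_4 = 209, t_4 = 213, a_5 = 237, b_5 = 191, c_5 = 22, a_6 = 140, b_6 = 246, c_6 = 28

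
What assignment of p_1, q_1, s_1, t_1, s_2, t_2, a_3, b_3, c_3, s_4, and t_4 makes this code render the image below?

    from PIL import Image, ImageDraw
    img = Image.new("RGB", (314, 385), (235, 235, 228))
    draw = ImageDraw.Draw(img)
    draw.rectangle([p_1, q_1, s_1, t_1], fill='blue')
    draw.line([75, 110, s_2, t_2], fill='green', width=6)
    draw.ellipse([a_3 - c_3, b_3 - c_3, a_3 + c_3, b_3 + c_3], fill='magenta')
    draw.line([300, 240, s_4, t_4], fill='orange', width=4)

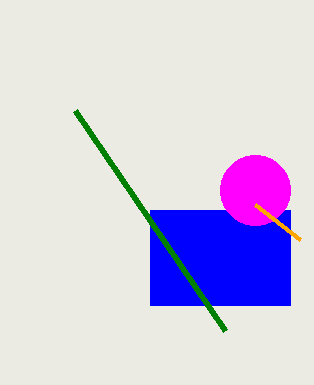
p_1 = 150; q_1 = 210; s_1 = 290; t_1 = 305; s_2 = 225; t_2 = 330; a_3 = 255; b_3 = 190; c_3 = 35; s_4 = 255; t_4 = 205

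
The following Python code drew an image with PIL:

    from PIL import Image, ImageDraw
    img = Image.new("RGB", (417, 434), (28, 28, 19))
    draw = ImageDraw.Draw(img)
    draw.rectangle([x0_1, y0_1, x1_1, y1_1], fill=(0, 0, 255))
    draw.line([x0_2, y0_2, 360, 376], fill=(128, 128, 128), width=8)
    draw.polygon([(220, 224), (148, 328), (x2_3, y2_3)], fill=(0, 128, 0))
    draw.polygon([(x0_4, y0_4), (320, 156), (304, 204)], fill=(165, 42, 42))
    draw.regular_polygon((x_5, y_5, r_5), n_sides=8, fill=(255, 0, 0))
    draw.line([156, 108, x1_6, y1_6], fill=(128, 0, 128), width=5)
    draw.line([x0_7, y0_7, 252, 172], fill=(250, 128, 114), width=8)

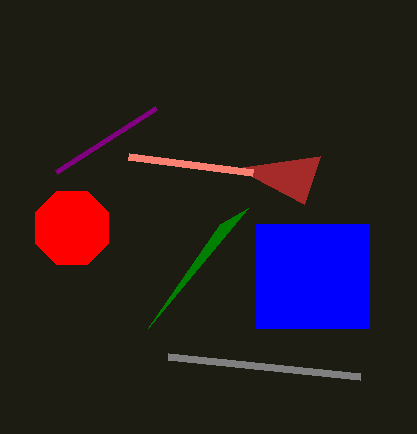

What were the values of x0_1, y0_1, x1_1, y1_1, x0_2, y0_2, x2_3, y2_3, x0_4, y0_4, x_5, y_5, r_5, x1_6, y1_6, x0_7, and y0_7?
x0_1 = 256
y0_1 = 224
x1_1 = 368
y1_1 = 328
x0_2 = 168
y0_2 = 356
x2_3 = 248
y2_3 = 208
x0_4 = 236
y0_4 = 168
x_5 = 72
y_5 = 228
r_5 = 40
x1_6 = 56
y1_6 = 172
x0_7 = 128
y0_7 = 156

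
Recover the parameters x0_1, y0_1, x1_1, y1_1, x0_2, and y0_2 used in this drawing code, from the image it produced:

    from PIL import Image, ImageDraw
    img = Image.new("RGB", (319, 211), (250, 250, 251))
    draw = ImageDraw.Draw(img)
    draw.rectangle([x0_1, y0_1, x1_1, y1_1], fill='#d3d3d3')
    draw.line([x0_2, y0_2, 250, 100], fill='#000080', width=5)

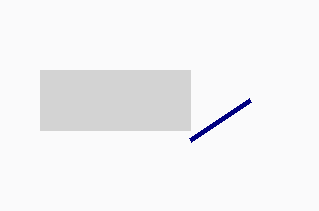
x0_1 = 40, y0_1 = 70, x1_1 = 190, y1_1 = 130, x0_2 = 190, y0_2 = 140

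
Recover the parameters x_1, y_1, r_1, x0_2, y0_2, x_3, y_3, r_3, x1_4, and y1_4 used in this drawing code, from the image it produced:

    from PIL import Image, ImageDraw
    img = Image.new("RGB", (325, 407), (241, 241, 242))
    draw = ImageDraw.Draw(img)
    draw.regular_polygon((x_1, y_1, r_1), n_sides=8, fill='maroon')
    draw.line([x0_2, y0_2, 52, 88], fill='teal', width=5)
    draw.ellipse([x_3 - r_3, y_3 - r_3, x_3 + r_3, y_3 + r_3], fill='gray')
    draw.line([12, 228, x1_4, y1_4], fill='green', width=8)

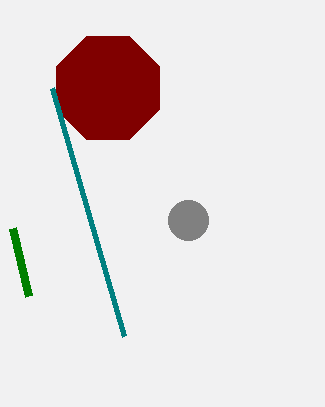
x_1 = 108
y_1 = 88
r_1 = 56
x0_2 = 124
y0_2 = 336
x_3 = 188
y_3 = 220
r_3 = 20
x1_4 = 28
y1_4 = 296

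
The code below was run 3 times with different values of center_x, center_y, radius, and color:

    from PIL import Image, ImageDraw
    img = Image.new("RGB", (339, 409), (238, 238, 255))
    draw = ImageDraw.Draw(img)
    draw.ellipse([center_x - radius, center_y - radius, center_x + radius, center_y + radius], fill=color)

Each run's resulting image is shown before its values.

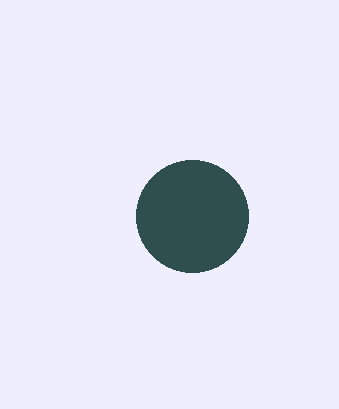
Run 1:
center_x = 192; center_y = 216; radius = 56; color = 'darkslategray'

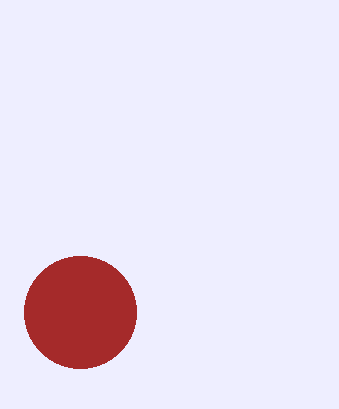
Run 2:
center_x = 80, center_y = 312, radius = 56, color = 'brown'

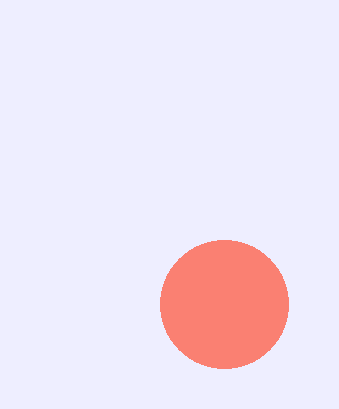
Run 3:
center_x = 224, center_y = 304, radius = 64, color = 'salmon'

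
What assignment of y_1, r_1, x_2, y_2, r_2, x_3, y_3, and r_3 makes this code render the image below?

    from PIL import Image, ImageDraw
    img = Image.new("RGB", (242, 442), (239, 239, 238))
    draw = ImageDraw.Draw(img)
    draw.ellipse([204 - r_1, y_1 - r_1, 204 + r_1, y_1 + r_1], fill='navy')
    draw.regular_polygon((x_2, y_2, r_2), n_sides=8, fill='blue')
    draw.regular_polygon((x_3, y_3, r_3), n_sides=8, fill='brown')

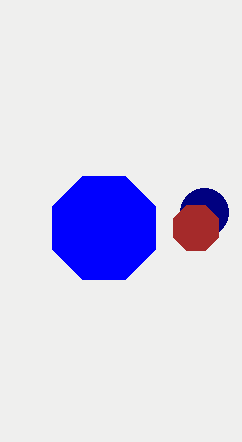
y_1 = 212, r_1 = 24, x_2 = 104, y_2 = 228, r_2 = 56, x_3 = 196, y_3 = 228, r_3 = 24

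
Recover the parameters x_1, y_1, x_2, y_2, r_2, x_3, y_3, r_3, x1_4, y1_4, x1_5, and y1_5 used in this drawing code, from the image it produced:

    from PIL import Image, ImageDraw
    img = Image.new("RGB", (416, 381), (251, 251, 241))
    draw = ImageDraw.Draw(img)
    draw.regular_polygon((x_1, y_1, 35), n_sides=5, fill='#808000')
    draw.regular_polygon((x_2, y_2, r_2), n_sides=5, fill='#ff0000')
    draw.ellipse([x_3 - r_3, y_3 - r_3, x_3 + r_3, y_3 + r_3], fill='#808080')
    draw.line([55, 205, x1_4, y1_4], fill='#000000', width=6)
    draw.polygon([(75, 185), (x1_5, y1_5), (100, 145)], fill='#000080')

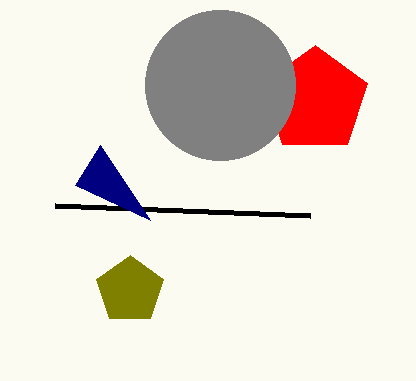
x_1 = 130
y_1 = 290
x_2 = 315
y_2 = 100
r_2 = 55
x_3 = 220
y_3 = 85
r_3 = 75
x1_4 = 310
y1_4 = 215
x1_5 = 150
y1_5 = 220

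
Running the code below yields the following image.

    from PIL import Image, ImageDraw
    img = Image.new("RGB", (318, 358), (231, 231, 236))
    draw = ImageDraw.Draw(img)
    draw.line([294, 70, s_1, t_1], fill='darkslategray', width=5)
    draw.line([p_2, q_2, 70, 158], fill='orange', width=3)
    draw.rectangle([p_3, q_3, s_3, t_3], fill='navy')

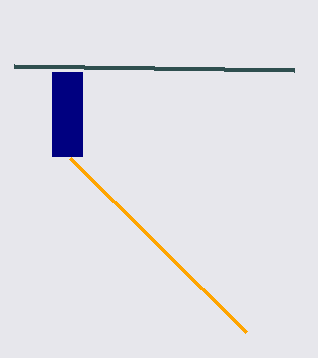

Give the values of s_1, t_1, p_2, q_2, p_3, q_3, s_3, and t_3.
s_1 = 14; t_1 = 66; p_2 = 246; q_2 = 332; p_3 = 52; q_3 = 72; s_3 = 82; t_3 = 156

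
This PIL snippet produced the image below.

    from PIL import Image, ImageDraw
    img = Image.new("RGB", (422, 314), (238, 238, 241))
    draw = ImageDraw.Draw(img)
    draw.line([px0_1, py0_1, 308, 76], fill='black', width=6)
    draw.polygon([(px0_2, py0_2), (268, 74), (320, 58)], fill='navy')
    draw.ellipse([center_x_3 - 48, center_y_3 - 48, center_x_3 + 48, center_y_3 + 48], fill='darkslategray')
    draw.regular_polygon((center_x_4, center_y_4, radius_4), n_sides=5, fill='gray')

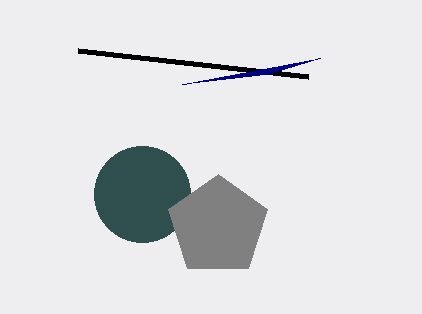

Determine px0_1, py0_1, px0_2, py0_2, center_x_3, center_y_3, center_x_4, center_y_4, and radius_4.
px0_1 = 78; py0_1 = 50; px0_2 = 182; py0_2 = 84; center_x_3 = 142; center_y_3 = 194; center_x_4 = 218; center_y_4 = 226; radius_4 = 52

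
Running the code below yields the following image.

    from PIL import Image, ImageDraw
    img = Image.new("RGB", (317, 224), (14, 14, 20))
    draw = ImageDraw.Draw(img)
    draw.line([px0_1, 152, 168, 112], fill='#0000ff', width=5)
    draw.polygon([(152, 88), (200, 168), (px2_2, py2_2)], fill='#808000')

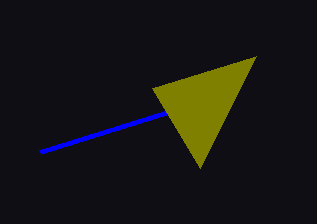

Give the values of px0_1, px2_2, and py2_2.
px0_1 = 40; px2_2 = 256; py2_2 = 56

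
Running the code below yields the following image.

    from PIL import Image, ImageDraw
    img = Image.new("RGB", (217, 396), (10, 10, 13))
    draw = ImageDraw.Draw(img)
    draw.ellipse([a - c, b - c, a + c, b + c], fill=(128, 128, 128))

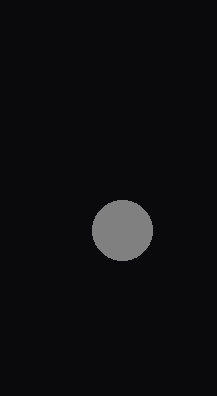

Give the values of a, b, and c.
a = 122; b = 230; c = 30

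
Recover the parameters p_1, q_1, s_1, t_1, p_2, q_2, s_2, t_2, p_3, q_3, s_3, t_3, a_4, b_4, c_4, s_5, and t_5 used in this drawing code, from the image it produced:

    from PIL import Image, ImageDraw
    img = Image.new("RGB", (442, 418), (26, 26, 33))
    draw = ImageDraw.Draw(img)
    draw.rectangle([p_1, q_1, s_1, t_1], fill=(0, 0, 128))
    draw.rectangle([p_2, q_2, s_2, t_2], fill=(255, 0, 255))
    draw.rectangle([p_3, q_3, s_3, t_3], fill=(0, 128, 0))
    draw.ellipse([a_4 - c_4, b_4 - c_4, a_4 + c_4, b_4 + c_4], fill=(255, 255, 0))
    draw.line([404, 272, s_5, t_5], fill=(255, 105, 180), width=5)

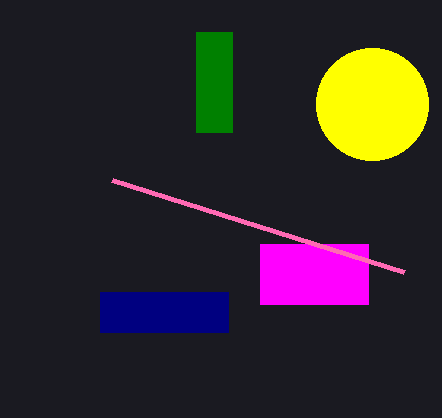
p_1 = 100, q_1 = 292, s_1 = 228, t_1 = 332, p_2 = 260, q_2 = 244, s_2 = 368, t_2 = 304, p_3 = 196, q_3 = 32, s_3 = 232, t_3 = 132, a_4 = 372, b_4 = 104, c_4 = 56, s_5 = 112, t_5 = 180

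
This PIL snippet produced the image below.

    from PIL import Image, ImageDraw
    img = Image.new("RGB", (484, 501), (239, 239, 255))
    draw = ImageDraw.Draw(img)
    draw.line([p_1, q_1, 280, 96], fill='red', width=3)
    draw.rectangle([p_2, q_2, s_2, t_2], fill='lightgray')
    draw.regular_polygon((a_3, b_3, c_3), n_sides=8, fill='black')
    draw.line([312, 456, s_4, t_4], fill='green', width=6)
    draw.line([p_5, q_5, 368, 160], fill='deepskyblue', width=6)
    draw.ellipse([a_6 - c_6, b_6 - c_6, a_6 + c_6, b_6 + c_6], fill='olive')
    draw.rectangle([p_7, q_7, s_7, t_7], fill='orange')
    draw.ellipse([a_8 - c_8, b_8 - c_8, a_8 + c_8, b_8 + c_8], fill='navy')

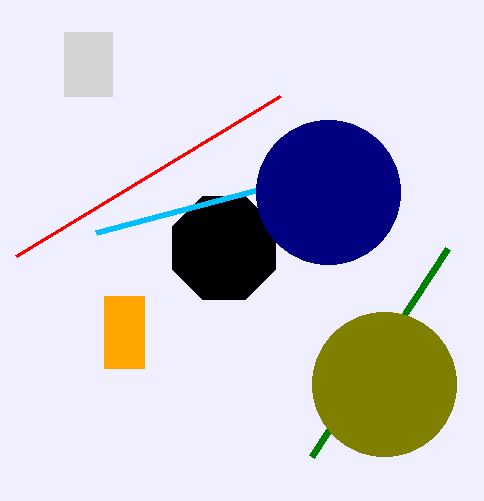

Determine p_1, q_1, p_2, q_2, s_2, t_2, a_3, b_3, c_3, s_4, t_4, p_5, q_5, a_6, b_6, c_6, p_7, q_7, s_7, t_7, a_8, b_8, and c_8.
p_1 = 16
q_1 = 256
p_2 = 64
q_2 = 32
s_2 = 112
t_2 = 96
a_3 = 224
b_3 = 248
c_3 = 56
s_4 = 448
t_4 = 248
p_5 = 96
q_5 = 232
a_6 = 384
b_6 = 384
c_6 = 72
p_7 = 104
q_7 = 296
s_7 = 144
t_7 = 368
a_8 = 328
b_8 = 192
c_8 = 72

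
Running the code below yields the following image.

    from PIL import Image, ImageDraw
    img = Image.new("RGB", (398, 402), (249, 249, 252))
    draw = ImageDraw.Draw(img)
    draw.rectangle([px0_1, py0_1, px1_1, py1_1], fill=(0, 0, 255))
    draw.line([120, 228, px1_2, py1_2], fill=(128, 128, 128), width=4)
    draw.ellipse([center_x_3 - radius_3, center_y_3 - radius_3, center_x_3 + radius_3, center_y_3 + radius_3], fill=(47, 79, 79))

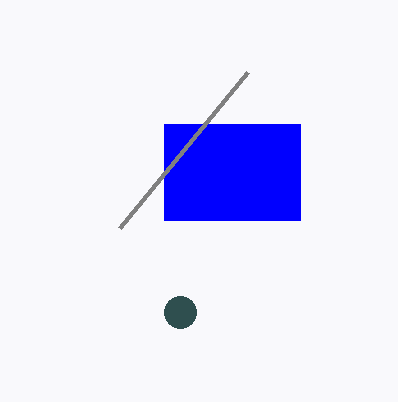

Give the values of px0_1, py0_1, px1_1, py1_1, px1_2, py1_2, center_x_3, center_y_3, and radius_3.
px0_1 = 164; py0_1 = 124; px1_1 = 300; py1_1 = 220; px1_2 = 248; py1_2 = 72; center_x_3 = 180; center_y_3 = 312; radius_3 = 16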